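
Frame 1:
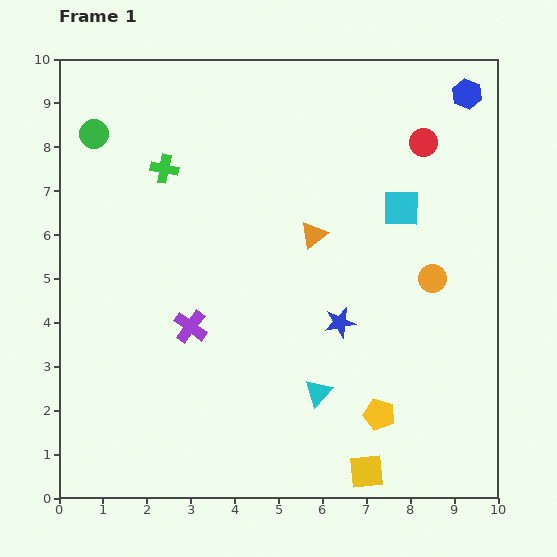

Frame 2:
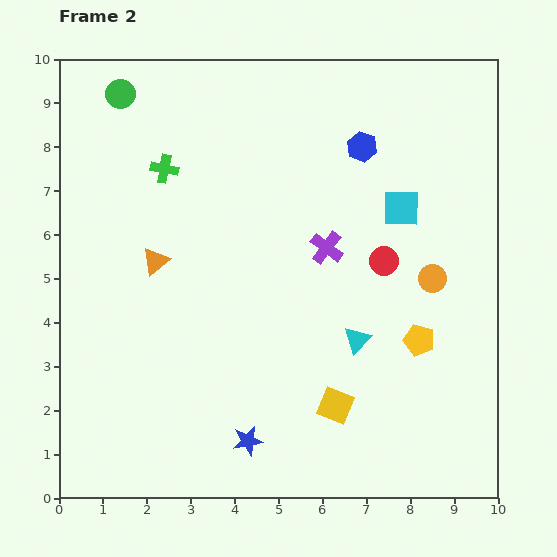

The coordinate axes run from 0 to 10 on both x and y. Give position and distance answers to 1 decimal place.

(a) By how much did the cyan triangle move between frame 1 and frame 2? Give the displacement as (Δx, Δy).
(0.9, 1.2)

The cyan triangle was at (5.9, 2.4) in frame 1 and (6.8, 3.6) in frame 2.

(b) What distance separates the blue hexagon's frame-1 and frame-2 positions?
2.7

The blue hexagon moved from (9.3, 9.2) to (6.9, 8.0), a distance of √(2.4² + 1.2²) ≈ 2.7.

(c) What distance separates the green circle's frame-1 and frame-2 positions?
1.1

The green circle moved from (0.8, 8.3) to (1.4, 9.2), a distance of √(0.6² + 0.9²) ≈ 1.1.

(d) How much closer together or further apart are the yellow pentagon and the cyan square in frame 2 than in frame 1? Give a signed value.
-1.7

Distance in frame 1: 4.7. Distance in frame 2: 3.0.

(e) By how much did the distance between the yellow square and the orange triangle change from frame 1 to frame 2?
-0.2

Distance in frame 1: 5.5. Distance in frame 2: 5.3.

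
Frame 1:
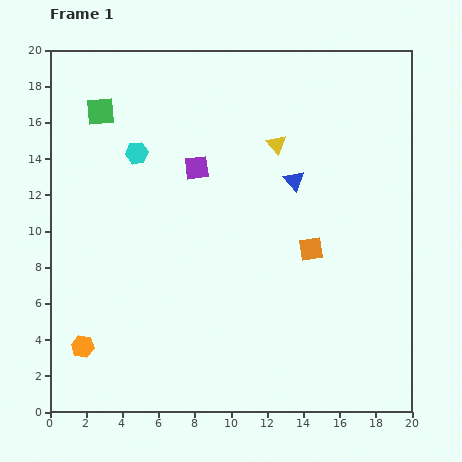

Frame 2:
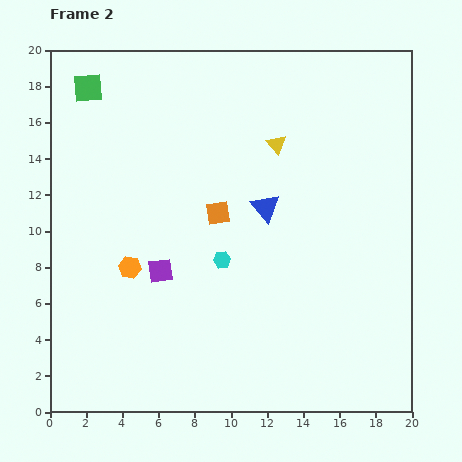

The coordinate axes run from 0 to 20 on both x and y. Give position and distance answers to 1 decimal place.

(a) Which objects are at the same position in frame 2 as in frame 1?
the yellow triangle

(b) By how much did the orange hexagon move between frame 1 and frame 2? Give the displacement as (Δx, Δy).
(2.6, 4.4)

The orange hexagon was at (1.8, 3.6) in frame 1 and (4.4, 8.0) in frame 2.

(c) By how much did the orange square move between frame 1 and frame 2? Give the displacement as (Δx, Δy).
(-5.1, 2.0)

The orange square was at (14.4, 9.0) in frame 1 and (9.3, 11.0) in frame 2.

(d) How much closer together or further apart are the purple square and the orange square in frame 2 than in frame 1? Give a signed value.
-3.2

Distance in frame 1: 7.7. Distance in frame 2: 4.5.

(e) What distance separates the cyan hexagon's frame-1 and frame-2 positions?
7.5

The cyan hexagon moved from (4.8, 14.3) to (9.5, 8.4), a distance of √(4.7² + 5.9²) ≈ 7.5.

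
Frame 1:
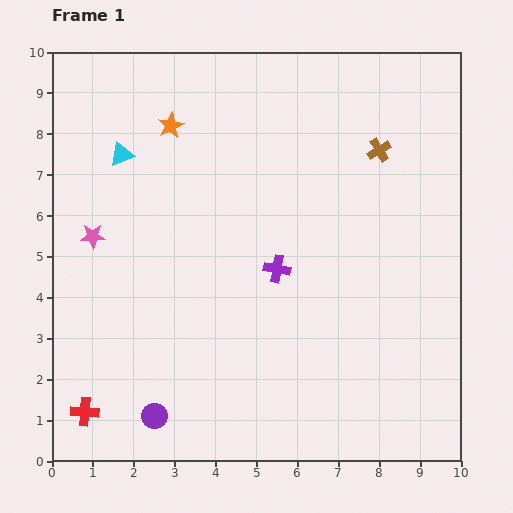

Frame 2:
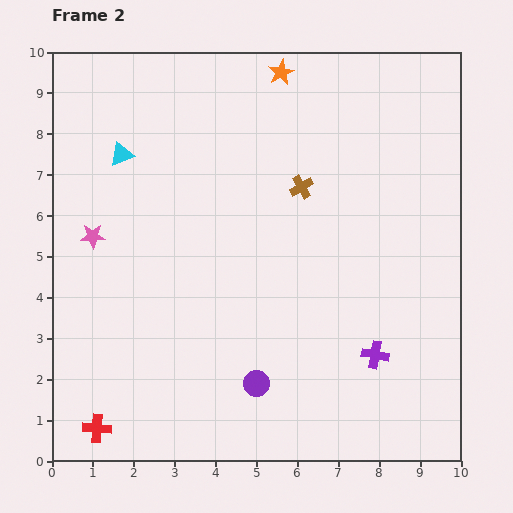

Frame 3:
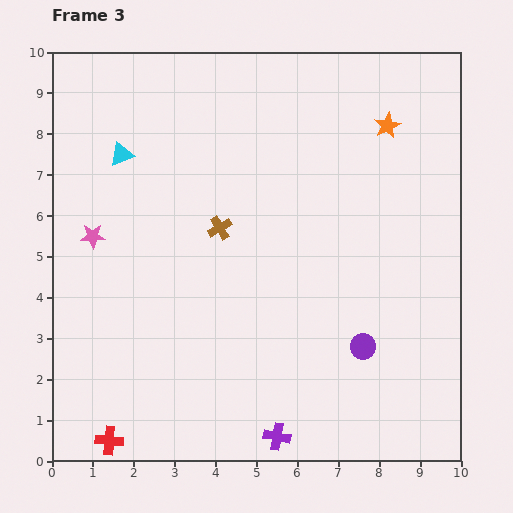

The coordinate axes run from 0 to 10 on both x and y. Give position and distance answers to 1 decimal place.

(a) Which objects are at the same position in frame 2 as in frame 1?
the pink star, the cyan triangle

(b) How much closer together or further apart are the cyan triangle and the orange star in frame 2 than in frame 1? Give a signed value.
+3.0

Distance in frame 1: 1.4. Distance in frame 2: 4.4.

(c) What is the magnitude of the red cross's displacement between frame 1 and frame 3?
0.9

The red cross moved from (0.8, 1.2) to (1.4, 0.5), a distance of √(0.6² + 0.7²) ≈ 0.9.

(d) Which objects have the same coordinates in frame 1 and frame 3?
the pink star, the cyan triangle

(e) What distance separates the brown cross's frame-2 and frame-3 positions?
2.2

The brown cross moved from (6.1, 6.7) to (4.1, 5.7), a distance of √(2.0² + 1.0²) ≈ 2.2.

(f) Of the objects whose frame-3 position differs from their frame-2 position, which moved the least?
the red cross

(moved 0.4)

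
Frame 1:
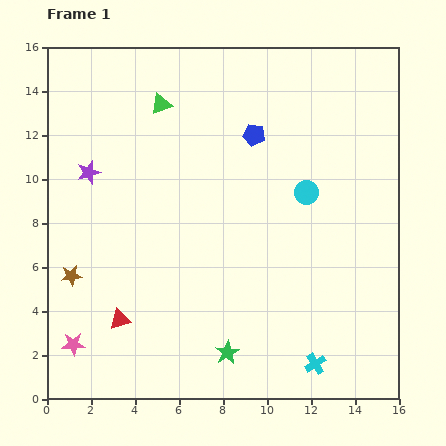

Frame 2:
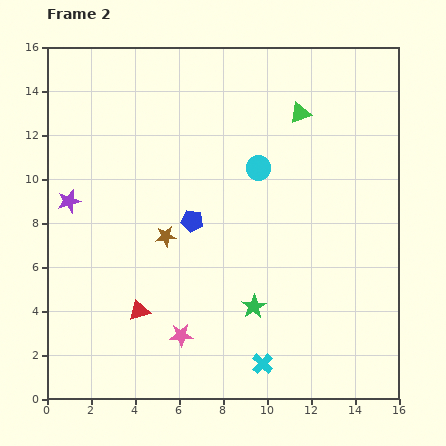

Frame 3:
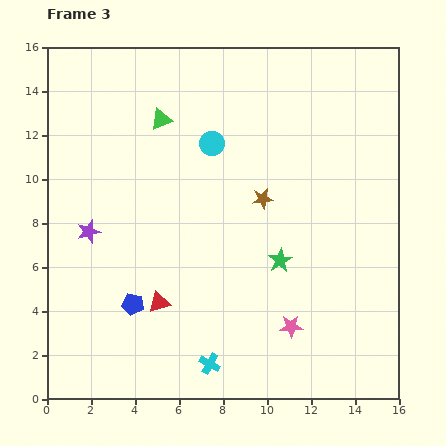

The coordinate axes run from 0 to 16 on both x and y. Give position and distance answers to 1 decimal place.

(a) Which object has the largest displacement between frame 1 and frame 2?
the green triangle

(moved 6.3; next 4.9)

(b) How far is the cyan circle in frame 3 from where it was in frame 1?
4.8

The cyan circle moved from (11.8, 9.4) to (7.5, 11.6), a distance of √(4.3² + 2.2²) ≈ 4.8.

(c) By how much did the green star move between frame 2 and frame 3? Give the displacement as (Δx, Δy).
(1.2, 2.1)

The green star was at (9.4, 4.2) in frame 2 and (10.6, 6.3) in frame 3.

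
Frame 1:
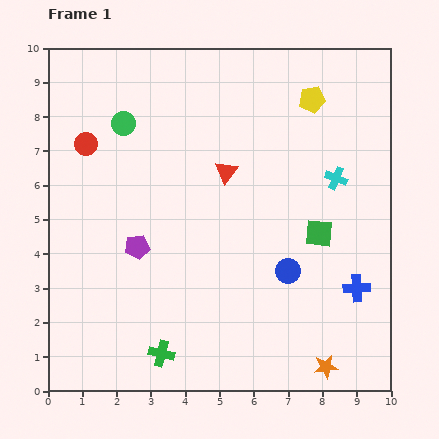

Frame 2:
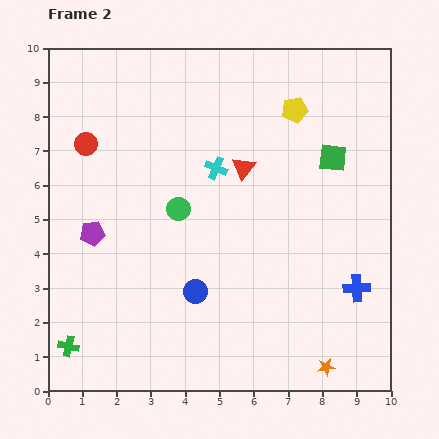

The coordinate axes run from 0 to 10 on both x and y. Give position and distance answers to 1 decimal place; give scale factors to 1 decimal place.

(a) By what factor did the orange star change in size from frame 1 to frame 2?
0.7×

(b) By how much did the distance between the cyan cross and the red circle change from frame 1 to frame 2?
-3.5

Distance in frame 1: 7.4. Distance in frame 2: 3.9.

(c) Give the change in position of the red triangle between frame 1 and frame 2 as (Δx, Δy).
(0.5, 0.1)

The red triangle was at (5.2, 6.4) in frame 1 and (5.7, 6.5) in frame 2.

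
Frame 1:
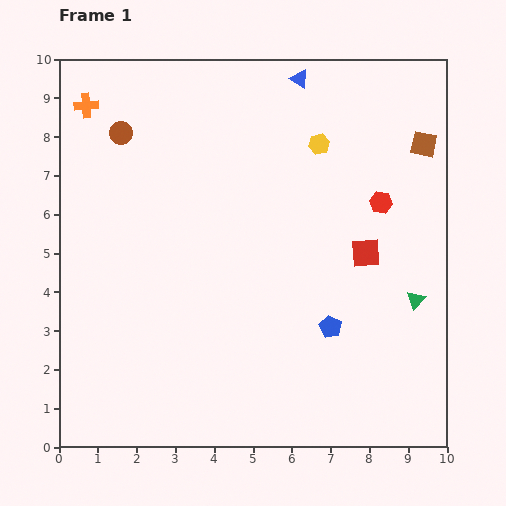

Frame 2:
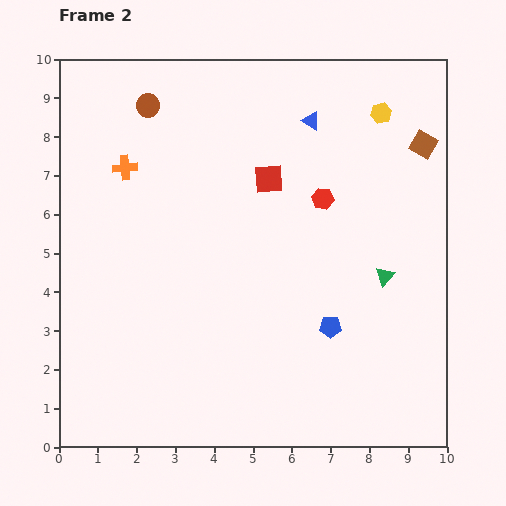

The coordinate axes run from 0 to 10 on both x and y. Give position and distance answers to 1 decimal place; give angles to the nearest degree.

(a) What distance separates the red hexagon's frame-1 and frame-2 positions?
1.5

The red hexagon moved from (8.3, 6.3) to (6.8, 6.4), a distance of √(1.5² + 0.1²) ≈ 1.5.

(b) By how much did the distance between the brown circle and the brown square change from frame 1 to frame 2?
-0.6

Distance in frame 1: 7.8. Distance in frame 2: 7.2.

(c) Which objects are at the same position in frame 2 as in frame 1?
the brown square, the blue pentagon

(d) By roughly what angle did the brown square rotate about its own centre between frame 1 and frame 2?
20° clockwise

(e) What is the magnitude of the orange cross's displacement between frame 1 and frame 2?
1.9

The orange cross moved from (0.7, 8.8) to (1.7, 7.2), a distance of √(1.0² + 1.6²) ≈ 1.9.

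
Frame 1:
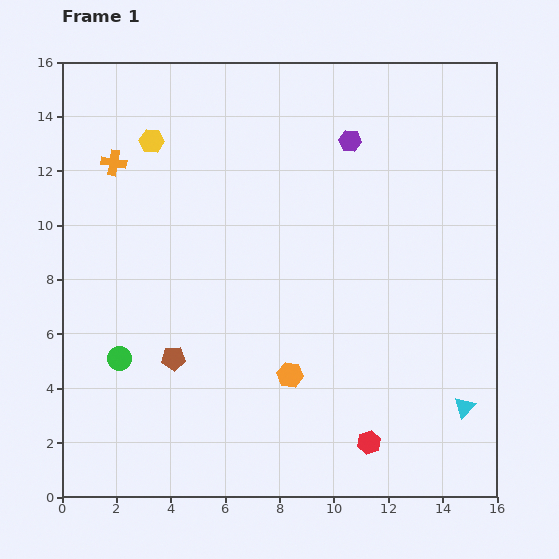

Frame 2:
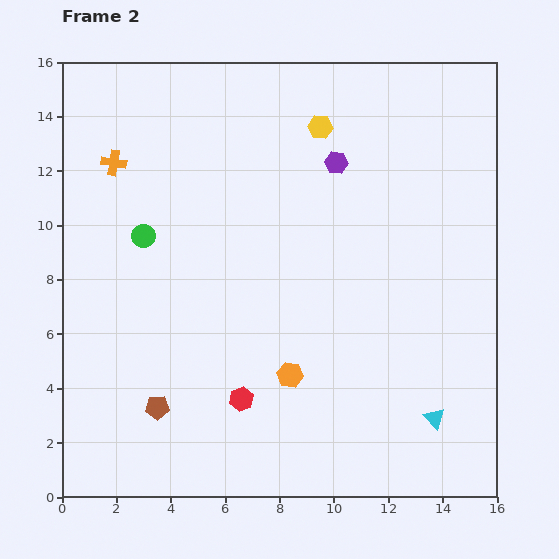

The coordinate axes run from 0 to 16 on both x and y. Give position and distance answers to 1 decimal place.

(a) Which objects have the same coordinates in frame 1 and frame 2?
the orange cross, the orange hexagon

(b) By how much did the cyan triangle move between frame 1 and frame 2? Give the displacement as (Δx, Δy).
(-1.1, -0.4)

The cyan triangle was at (14.8, 3.3) in frame 1 and (13.7, 2.9) in frame 2.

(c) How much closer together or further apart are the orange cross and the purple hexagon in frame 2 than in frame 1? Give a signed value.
-0.5

Distance in frame 1: 8.7. Distance in frame 2: 8.2.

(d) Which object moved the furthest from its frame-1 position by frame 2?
the yellow hexagon

(moved 6.2; next 5.0)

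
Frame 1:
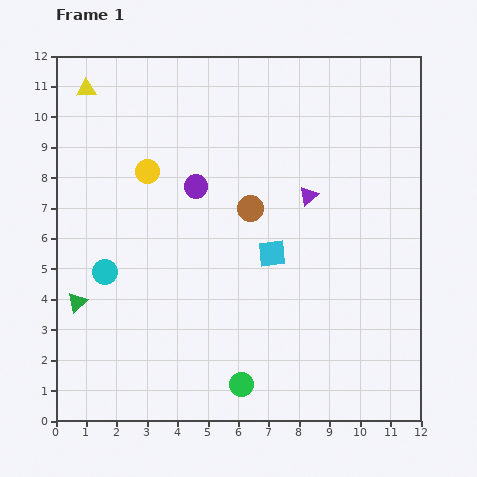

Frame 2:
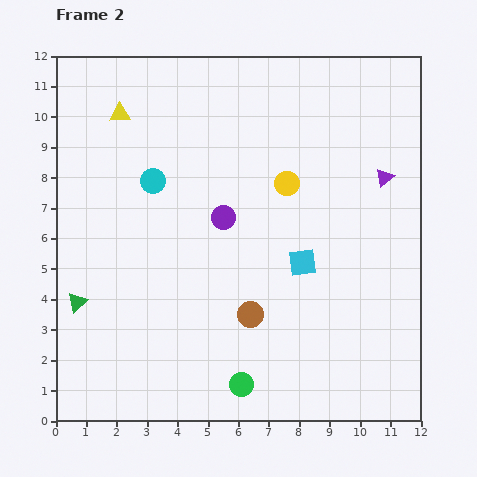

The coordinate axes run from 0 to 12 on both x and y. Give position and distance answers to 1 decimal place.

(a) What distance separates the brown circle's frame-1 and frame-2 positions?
3.5

The brown circle moved from (6.4, 7.0) to (6.4, 3.5), a distance of √(0.0² + 3.5²) ≈ 3.5.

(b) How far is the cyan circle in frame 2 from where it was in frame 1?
3.4

The cyan circle moved from (1.6, 4.9) to (3.2, 7.9), a distance of √(1.6² + 3.0²) ≈ 3.4.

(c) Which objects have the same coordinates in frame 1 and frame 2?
the green circle, the green triangle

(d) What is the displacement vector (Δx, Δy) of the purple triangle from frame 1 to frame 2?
(2.5, 0.6)

The purple triangle was at (8.3, 7.4) in frame 1 and (10.8, 8.0) in frame 2.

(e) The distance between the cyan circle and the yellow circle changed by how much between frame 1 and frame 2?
+0.8

Distance in frame 1: 3.6. Distance in frame 2: 4.4.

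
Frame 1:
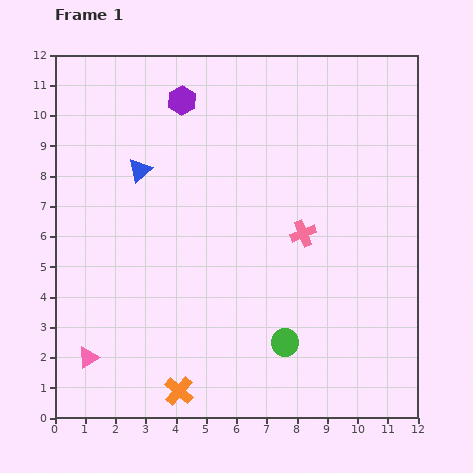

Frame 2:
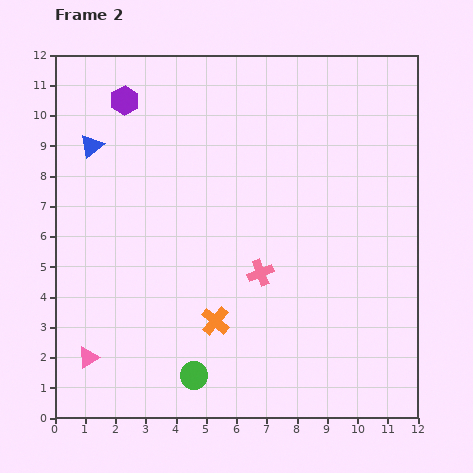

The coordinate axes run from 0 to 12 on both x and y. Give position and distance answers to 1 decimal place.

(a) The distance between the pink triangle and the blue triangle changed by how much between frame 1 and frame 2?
+0.6

Distance in frame 1: 6.4. Distance in frame 2: 7.0.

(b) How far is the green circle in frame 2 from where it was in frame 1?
3.2

The green circle moved from (7.6, 2.5) to (4.6, 1.4), a distance of √(3.0² + 1.1²) ≈ 3.2.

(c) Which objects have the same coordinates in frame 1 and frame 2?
the pink triangle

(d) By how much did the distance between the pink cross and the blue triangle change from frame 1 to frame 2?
+1.2

Distance in frame 1: 5.8. Distance in frame 2: 7.0.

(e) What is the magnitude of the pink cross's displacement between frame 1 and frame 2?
1.9

The pink cross moved from (8.2, 6.1) to (6.8, 4.8), a distance of √(1.4² + 1.3²) ≈ 1.9.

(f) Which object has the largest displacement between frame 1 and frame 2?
the green circle

(moved 3.2; next 2.6)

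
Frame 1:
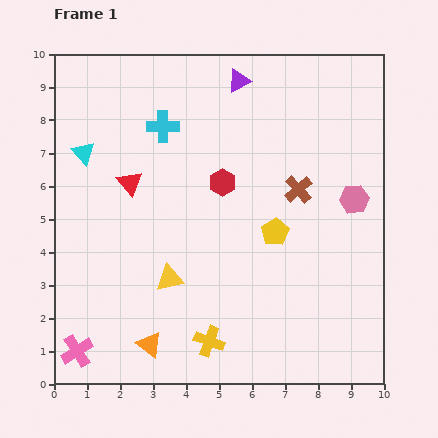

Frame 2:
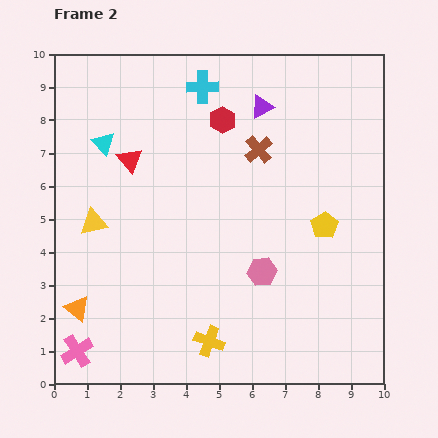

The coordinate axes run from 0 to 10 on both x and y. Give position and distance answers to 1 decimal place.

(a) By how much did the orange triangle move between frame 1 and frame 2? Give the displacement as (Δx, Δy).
(-2.2, 1.1)

The orange triangle was at (2.9, 1.2) in frame 1 and (0.7, 2.3) in frame 2.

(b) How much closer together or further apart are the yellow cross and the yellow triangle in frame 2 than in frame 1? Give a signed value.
+2.8

Distance in frame 1: 2.2. Distance in frame 2: 5.0.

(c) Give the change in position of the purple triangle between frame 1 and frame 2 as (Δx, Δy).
(0.7, -0.8)

The purple triangle was at (5.6, 9.2) in frame 1 and (6.3, 8.4) in frame 2.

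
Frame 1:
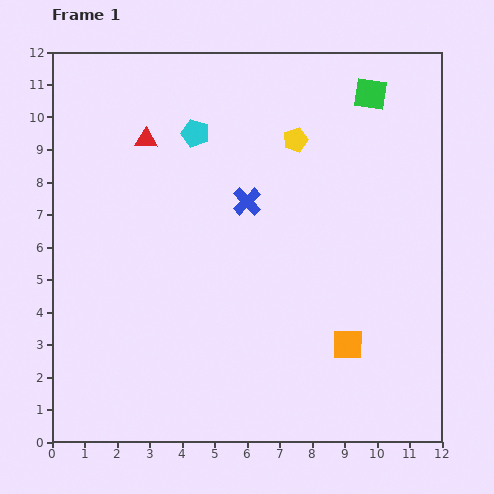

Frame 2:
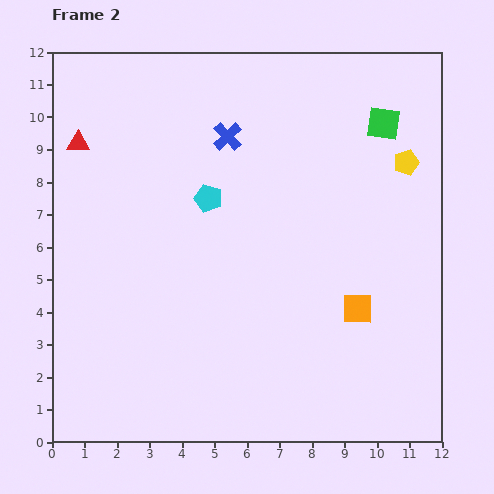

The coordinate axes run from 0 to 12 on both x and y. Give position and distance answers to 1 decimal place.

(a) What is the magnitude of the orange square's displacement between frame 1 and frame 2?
1.1

The orange square moved from (9.1, 3.0) to (9.4, 4.1), a distance of √(0.3² + 1.1²) ≈ 1.1.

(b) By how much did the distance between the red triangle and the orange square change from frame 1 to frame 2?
+1.2

Distance in frame 1: 8.8. Distance in frame 2: 10.0.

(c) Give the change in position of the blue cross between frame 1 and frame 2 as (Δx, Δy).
(-0.6, 2.0)

The blue cross was at (6.0, 7.4) in frame 1 and (5.4, 9.4) in frame 2.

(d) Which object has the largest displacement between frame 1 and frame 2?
the yellow pentagon

(moved 3.5; next 2.1)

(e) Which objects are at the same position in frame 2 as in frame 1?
none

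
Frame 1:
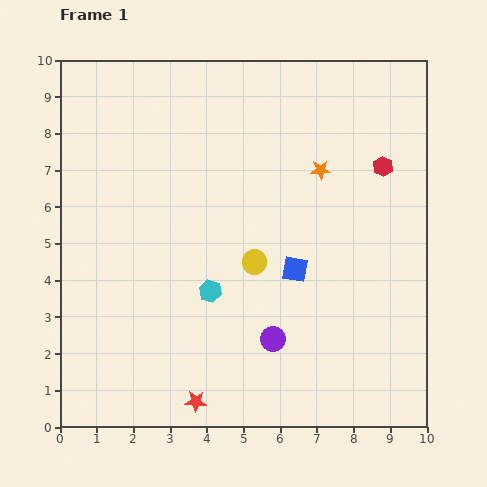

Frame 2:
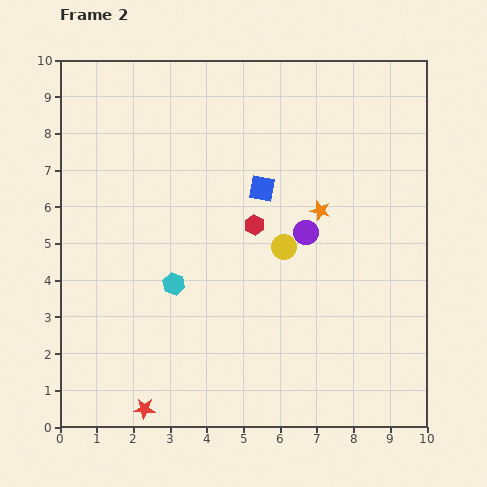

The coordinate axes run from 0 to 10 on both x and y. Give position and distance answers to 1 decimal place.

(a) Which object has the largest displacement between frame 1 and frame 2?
the red hexagon

(moved 3.8; next 3.0)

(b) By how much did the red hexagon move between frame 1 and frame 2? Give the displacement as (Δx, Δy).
(-3.5, -1.6)

The red hexagon was at (8.8, 7.1) in frame 1 and (5.3, 5.5) in frame 2.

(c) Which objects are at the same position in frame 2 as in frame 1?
none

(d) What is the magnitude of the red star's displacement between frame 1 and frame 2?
1.4

The red star moved from (3.7, 0.7) to (2.3, 0.5), a distance of √(1.4² + 0.2²) ≈ 1.4.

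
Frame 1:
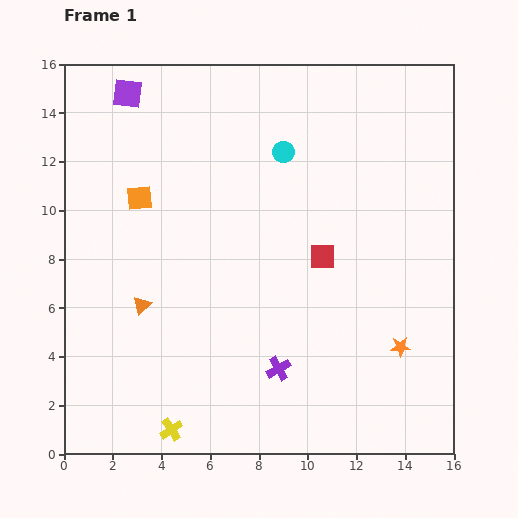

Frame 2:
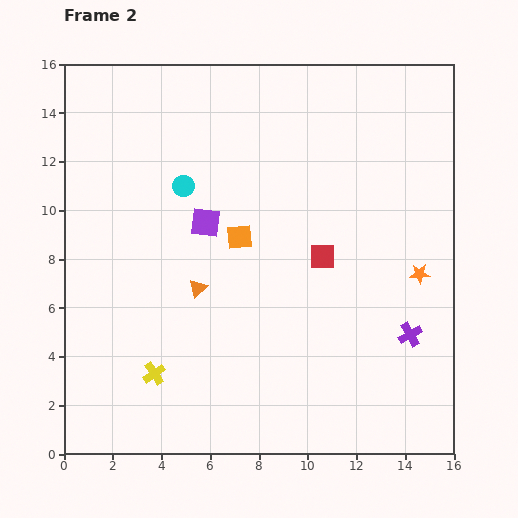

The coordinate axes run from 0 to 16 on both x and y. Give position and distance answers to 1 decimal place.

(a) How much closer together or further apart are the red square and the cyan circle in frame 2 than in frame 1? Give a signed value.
+1.8

Distance in frame 1: 4.6. Distance in frame 2: 6.4.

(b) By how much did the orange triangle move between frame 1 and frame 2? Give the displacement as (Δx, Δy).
(2.3, 0.7)

The orange triangle was at (3.2, 6.1) in frame 1 and (5.5, 6.8) in frame 2.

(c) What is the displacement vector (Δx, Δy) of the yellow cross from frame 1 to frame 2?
(-0.7, 2.3)

The yellow cross was at (4.4, 1.0) in frame 1 and (3.7, 3.3) in frame 2.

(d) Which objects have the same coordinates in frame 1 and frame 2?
the red square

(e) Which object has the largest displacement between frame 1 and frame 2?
the purple square

(moved 6.2; next 5.6)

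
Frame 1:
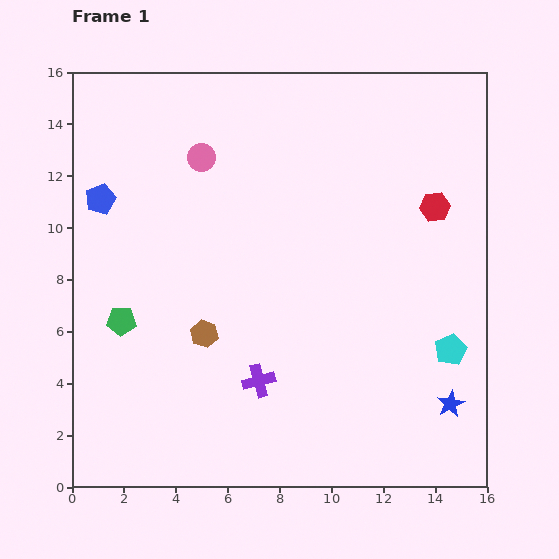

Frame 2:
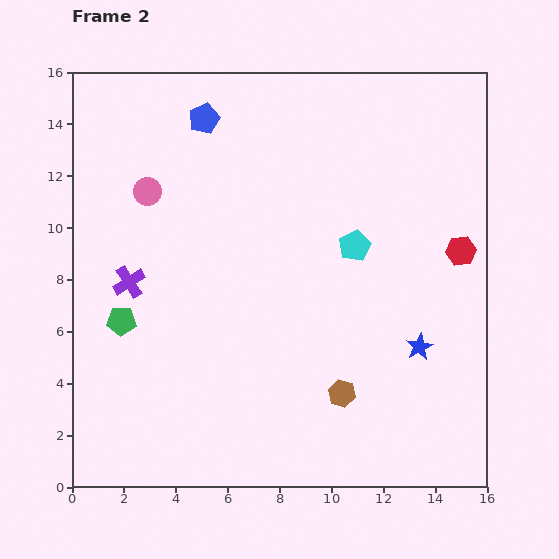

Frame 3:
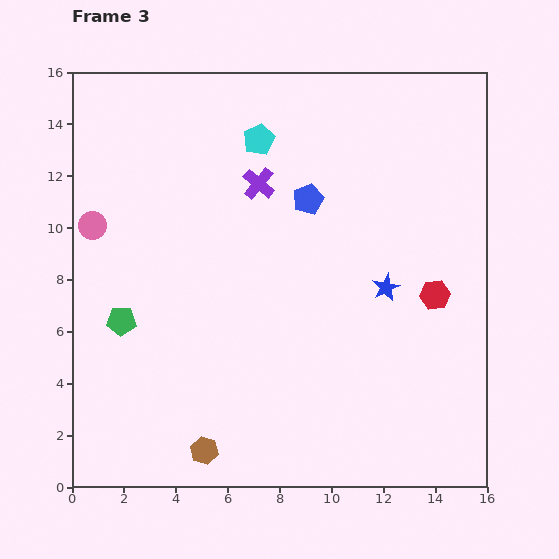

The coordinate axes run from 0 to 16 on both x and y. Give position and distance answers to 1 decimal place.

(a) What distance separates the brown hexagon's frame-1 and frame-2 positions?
5.8

The brown hexagon moved from (5.1, 5.9) to (10.4, 3.6), a distance of √(5.3² + 2.3²) ≈ 5.8.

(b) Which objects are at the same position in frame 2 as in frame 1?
the green pentagon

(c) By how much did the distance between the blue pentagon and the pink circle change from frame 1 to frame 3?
+4.2

Distance in frame 1: 4.2. Distance in frame 3: 8.4.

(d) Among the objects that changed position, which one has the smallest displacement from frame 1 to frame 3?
the red hexagon

(moved 3.4)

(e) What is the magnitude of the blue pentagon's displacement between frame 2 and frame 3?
5.1

The blue pentagon moved from (5.1, 14.2) to (9.1, 11.1), a distance of √(4.0² + 3.1²) ≈ 5.1.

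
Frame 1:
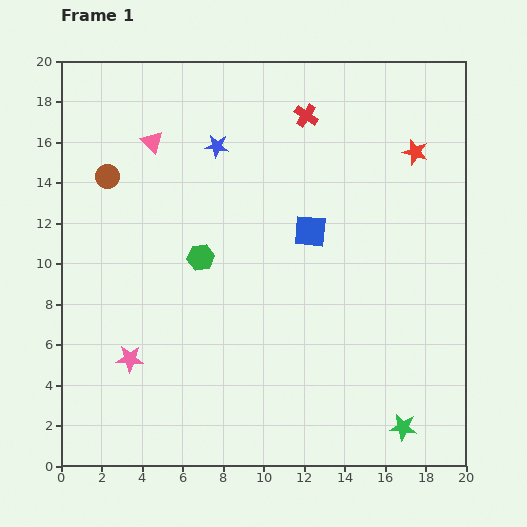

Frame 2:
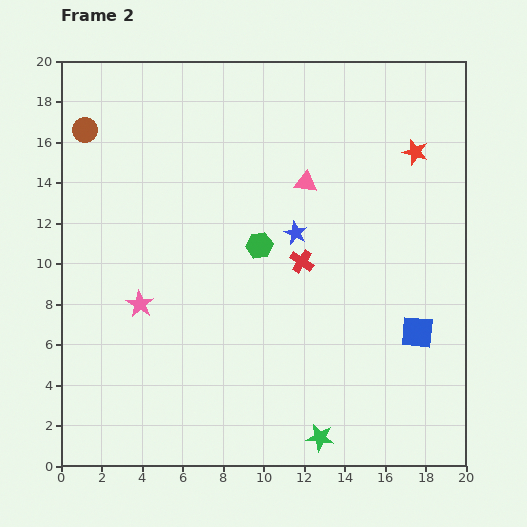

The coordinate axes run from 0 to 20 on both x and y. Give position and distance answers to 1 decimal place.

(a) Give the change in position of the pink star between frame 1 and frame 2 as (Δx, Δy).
(0.5, 2.7)

The pink star was at (3.4, 5.3) in frame 1 and (3.9, 8.0) in frame 2.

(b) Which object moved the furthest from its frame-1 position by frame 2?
the pink triangle

(moved 7.9; next 7.3)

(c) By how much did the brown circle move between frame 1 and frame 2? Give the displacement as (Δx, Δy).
(-1.1, 2.3)

The brown circle was at (2.3, 14.3) in frame 1 and (1.2, 16.6) in frame 2.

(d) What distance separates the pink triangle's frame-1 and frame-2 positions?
7.9

The pink triangle moved from (4.5, 16.0) to (12.1, 14.0), a distance of √(7.6² + 2.0²) ≈ 7.9.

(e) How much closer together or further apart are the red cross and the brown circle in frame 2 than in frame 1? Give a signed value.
+2.3

Distance in frame 1: 10.2. Distance in frame 2: 12.5.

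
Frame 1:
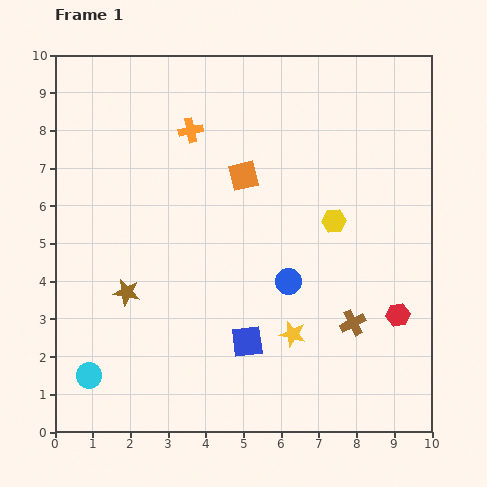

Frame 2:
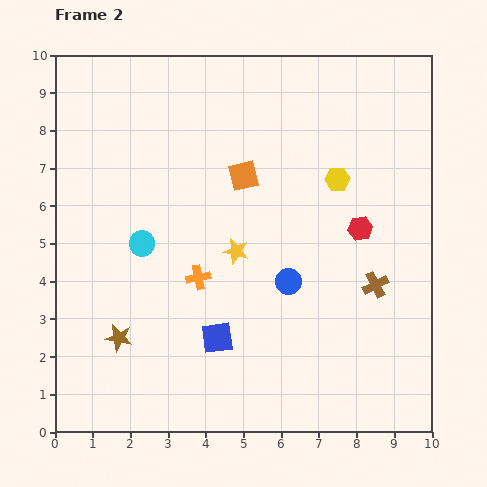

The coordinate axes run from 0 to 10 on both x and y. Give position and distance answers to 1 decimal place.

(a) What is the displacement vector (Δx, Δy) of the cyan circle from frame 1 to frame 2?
(1.4, 3.5)

The cyan circle was at (0.9, 1.5) in frame 1 and (2.3, 5.0) in frame 2.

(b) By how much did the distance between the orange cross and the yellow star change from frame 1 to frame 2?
-4.8

Distance in frame 1: 6.0. Distance in frame 2: 1.2.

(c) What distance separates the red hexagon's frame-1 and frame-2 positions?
2.5

The red hexagon moved from (9.1, 3.1) to (8.1, 5.4), a distance of √(1.0² + 2.3²) ≈ 2.5.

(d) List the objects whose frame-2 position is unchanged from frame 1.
the blue circle, the orange square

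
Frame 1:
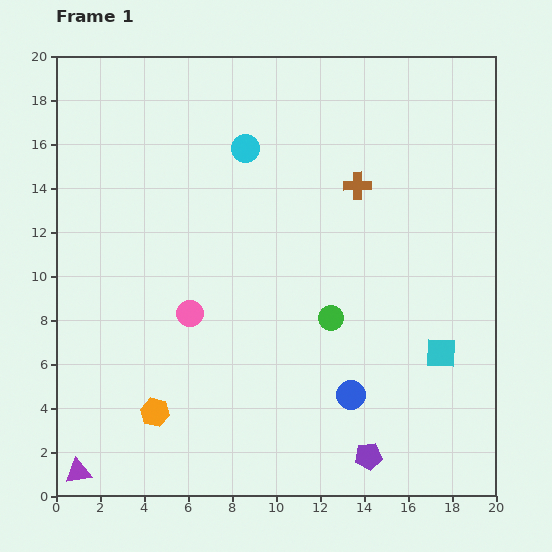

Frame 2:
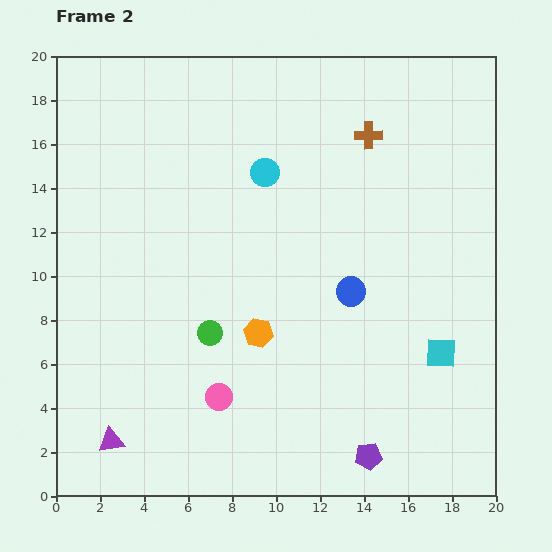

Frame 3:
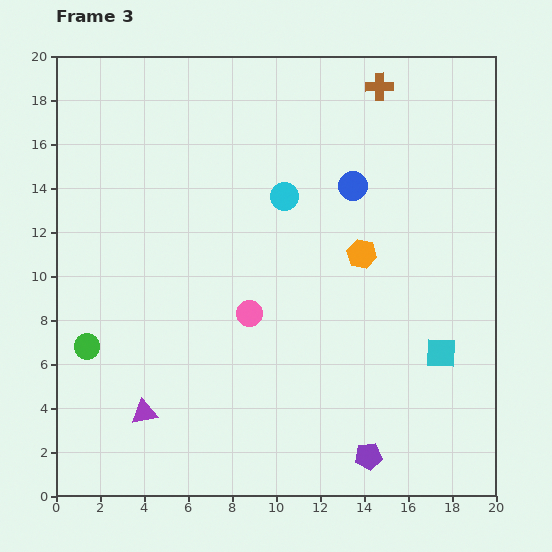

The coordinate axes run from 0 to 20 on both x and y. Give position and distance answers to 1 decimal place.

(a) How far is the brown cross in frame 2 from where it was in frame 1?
2.4

The brown cross moved from (13.7, 14.1) to (14.2, 16.4), a distance of √(0.5² + 2.3²) ≈ 2.4.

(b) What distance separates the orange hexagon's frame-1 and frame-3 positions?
11.8

The orange hexagon moved from (4.5, 3.8) to (13.9, 11.0), a distance of √(9.4² + 7.2²) ≈ 11.8.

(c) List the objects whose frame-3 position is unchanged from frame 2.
the purple pentagon, the cyan square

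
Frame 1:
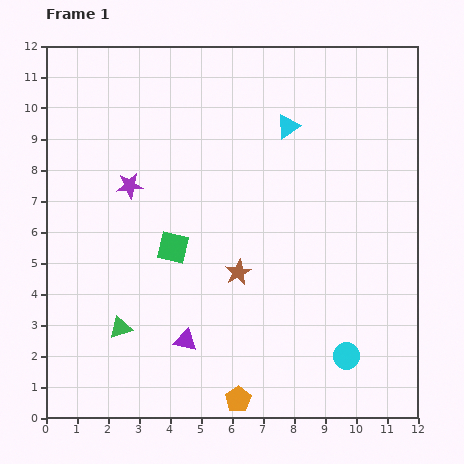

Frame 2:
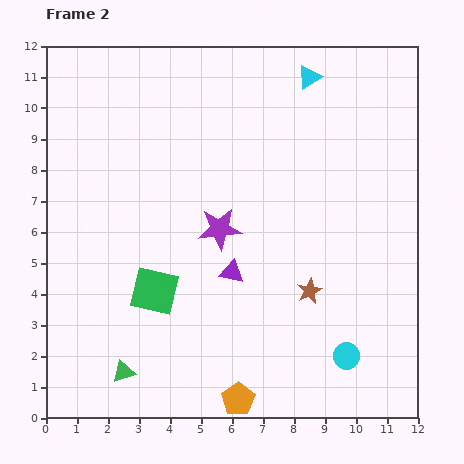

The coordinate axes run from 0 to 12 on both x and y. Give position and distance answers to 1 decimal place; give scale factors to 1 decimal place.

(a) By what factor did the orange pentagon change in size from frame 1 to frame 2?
1.3×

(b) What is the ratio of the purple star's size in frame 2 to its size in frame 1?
1.6×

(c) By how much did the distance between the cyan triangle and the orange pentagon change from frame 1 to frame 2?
+1.8

Distance in frame 1: 8.9. Distance in frame 2: 10.7.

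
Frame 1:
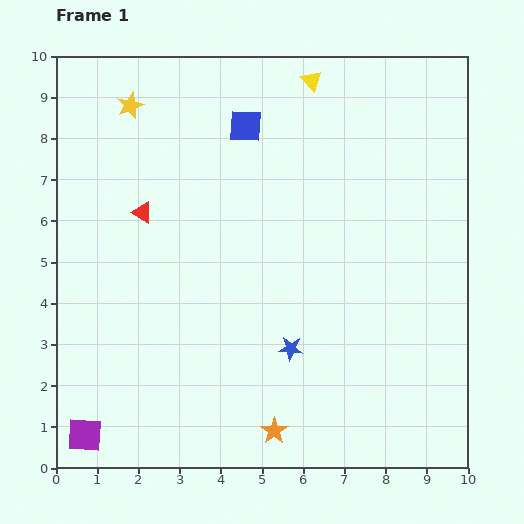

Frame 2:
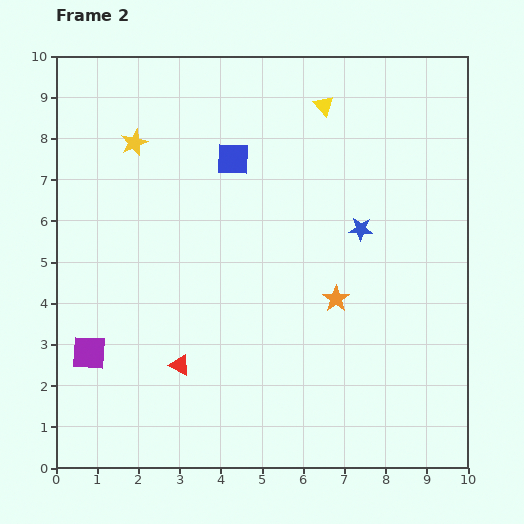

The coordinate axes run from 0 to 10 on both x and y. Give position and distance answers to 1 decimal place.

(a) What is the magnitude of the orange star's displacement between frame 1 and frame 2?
3.5

The orange star moved from (5.3, 0.9) to (6.8, 4.1), a distance of √(1.5² + 3.2²) ≈ 3.5.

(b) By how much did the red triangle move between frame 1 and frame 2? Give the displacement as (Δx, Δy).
(0.9, -3.7)

The red triangle was at (2.1, 6.2) in frame 1 and (3.0, 2.5) in frame 2.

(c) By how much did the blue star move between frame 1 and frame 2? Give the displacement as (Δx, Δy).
(1.7, 2.9)

The blue star was at (5.7, 2.9) in frame 1 and (7.4, 5.8) in frame 2.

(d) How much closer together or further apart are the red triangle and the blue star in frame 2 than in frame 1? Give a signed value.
+0.6

Distance in frame 1: 4.9. Distance in frame 2: 5.5.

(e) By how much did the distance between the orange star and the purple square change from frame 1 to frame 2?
+1.5

Distance in frame 1: 4.6. Distance in frame 2: 6.1.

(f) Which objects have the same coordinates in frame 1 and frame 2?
none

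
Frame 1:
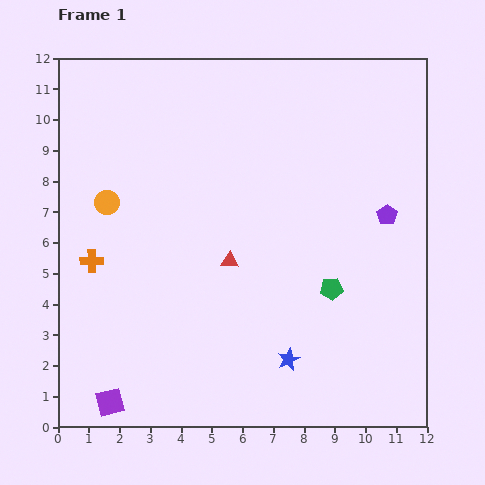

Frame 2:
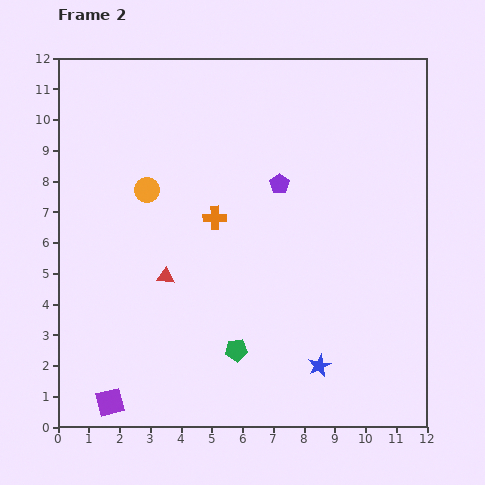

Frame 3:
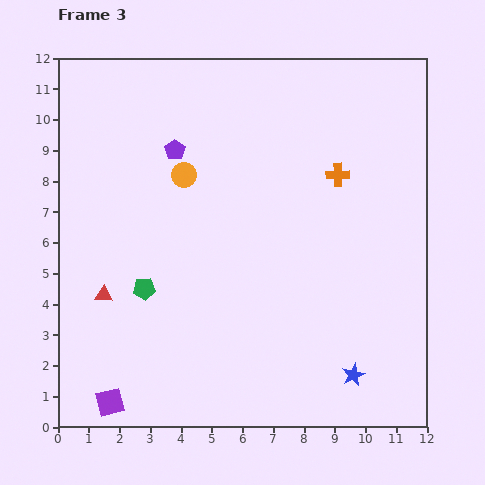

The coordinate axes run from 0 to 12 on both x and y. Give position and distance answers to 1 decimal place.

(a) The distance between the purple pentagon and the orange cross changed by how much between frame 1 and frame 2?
-7.3

Distance in frame 1: 9.7. Distance in frame 2: 2.4.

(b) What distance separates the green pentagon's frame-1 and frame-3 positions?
6.1

The green pentagon moved from (8.9, 4.5) to (2.8, 4.5), a distance of √(6.1² + 0.0²) ≈ 6.1.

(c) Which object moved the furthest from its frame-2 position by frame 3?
the orange cross

(moved 4.2; next 3.6)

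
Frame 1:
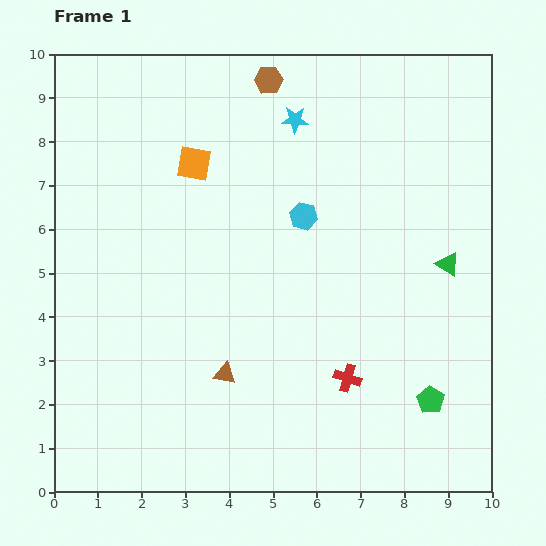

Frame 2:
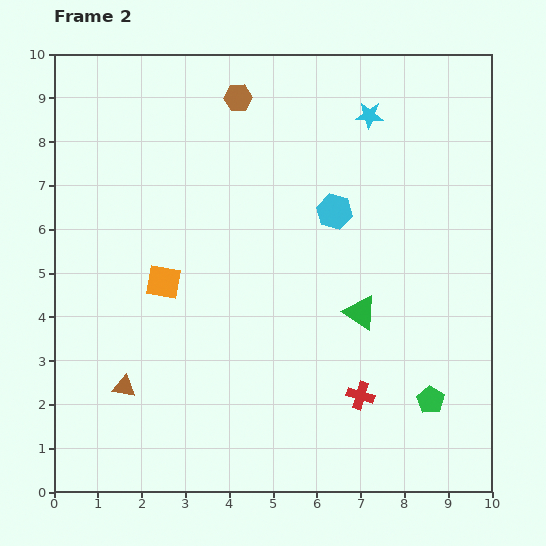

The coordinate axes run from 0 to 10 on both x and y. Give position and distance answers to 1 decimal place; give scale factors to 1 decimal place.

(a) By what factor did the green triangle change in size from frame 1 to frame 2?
1.4×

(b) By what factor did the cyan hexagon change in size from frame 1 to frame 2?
1.3×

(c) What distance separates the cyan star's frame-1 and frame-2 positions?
1.7

The cyan star moved from (5.5, 8.5) to (7.2, 8.6), a distance of √(1.7² + 0.1²) ≈ 1.7.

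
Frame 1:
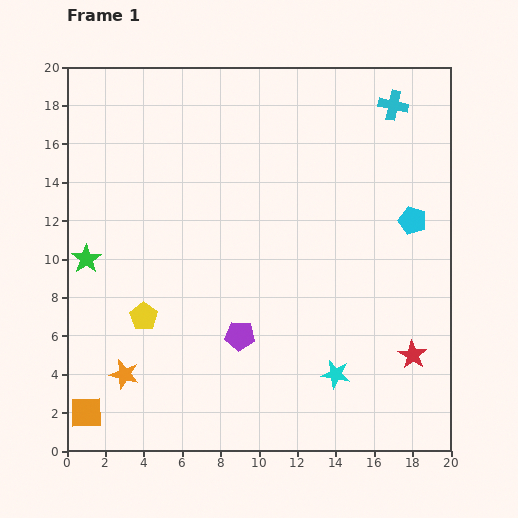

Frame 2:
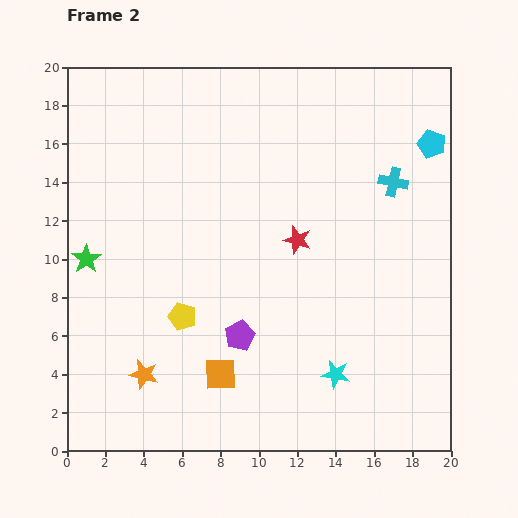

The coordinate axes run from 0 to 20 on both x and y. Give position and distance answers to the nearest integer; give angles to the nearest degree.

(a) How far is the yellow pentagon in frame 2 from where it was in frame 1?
2

The yellow pentagon moved from (4, 7) to (6, 7), a distance of √(2² + 0²) ≈ 2.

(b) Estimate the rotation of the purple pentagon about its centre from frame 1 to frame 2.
29° counter-clockwise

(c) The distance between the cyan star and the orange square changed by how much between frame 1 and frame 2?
-7

Distance in frame 1: 13. Distance in frame 2: 6.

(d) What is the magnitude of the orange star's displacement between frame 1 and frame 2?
1

The orange star moved from (3, 4) to (4, 4), a distance of √(1² + 0²) ≈ 1.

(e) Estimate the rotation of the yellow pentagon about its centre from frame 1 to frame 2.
18° counter-clockwise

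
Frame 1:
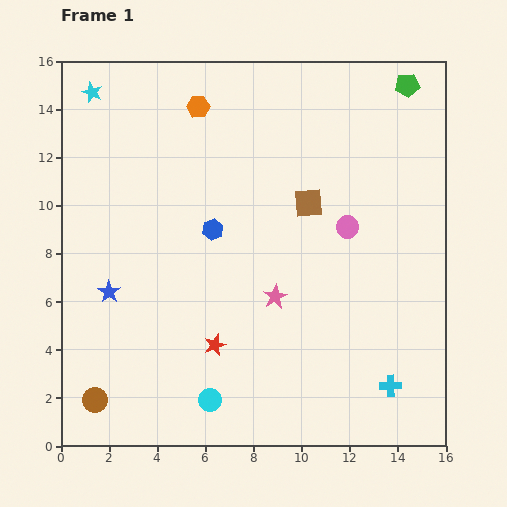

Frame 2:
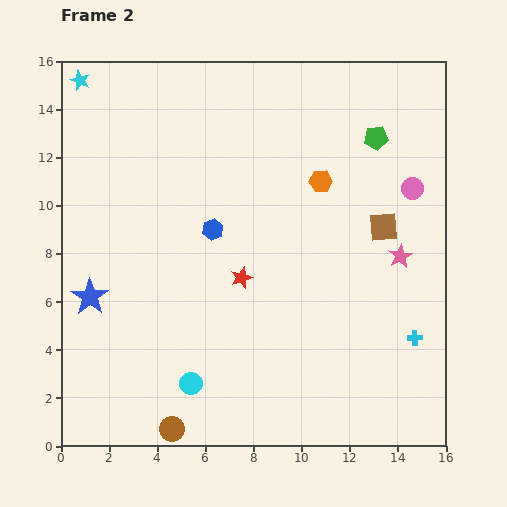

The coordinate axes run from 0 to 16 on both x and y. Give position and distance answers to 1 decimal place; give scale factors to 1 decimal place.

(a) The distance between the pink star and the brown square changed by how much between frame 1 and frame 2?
-2.7

Distance in frame 1: 4.1. Distance in frame 2: 1.4.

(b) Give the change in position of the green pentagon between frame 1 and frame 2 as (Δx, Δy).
(-1.3, -2.2)

The green pentagon was at (14.4, 15.0) in frame 1 and (13.1, 12.8) in frame 2.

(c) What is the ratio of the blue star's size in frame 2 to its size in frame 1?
1.6×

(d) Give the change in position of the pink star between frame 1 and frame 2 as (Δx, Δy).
(5.2, 1.7)

The pink star was at (8.9, 6.2) in frame 1 and (14.1, 7.9) in frame 2.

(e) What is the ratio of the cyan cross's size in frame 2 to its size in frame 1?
0.7×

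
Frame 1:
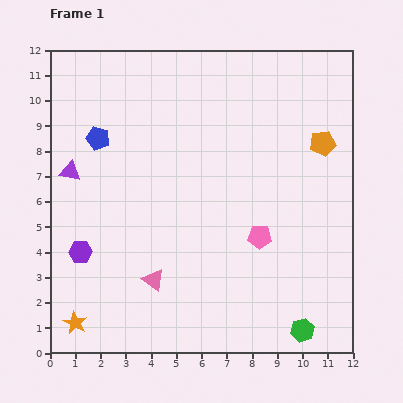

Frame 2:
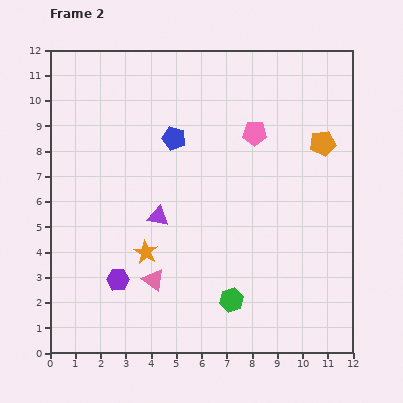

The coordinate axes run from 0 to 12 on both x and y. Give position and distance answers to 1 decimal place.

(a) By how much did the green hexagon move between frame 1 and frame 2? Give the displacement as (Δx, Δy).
(-2.8, 1.2)

The green hexagon was at (10.0, 0.9) in frame 1 and (7.2, 2.1) in frame 2.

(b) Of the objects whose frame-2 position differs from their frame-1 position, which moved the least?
the purple hexagon

(moved 1.9)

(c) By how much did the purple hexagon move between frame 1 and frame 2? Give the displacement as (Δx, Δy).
(1.5, -1.1)

The purple hexagon was at (1.2, 4.0) in frame 1 and (2.7, 2.9) in frame 2.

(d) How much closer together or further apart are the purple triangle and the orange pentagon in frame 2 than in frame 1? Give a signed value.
-3.0

Distance in frame 1: 10.1. Distance in frame 2: 7.1.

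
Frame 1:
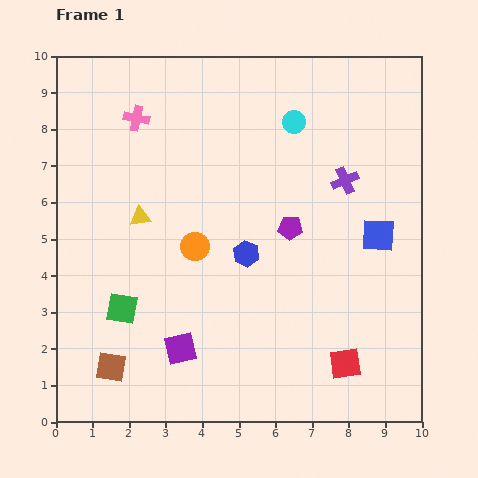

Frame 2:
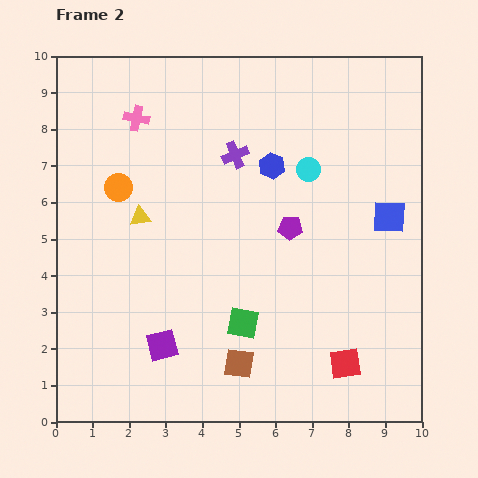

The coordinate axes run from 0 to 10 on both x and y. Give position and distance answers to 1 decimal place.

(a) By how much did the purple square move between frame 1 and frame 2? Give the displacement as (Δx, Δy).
(-0.5, 0.1)

The purple square was at (3.4, 2.0) in frame 1 and (2.9, 2.1) in frame 2.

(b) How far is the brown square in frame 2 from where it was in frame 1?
3.5

The brown square moved from (1.5, 1.5) to (5.0, 1.6), a distance of √(3.5² + 0.1²) ≈ 3.5.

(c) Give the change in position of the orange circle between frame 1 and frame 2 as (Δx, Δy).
(-2.1, 1.6)

The orange circle was at (3.8, 4.8) in frame 1 and (1.7, 6.4) in frame 2.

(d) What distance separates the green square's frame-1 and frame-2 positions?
3.3

The green square moved from (1.8, 3.1) to (5.1, 2.7), a distance of √(3.3² + 0.4²) ≈ 3.3.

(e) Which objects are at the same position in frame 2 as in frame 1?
the pink cross, the yellow triangle, the red square, the purple pentagon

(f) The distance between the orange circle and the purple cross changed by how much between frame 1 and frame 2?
-1.2

Distance in frame 1: 4.5. Distance in frame 2: 3.3.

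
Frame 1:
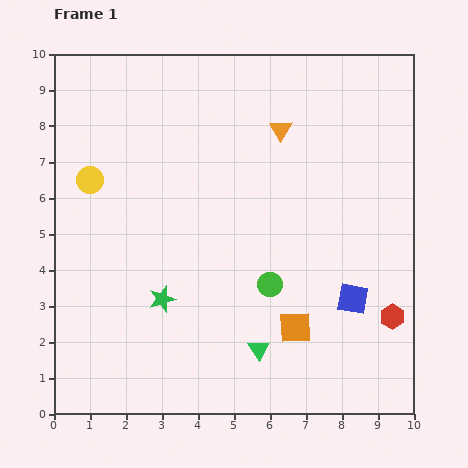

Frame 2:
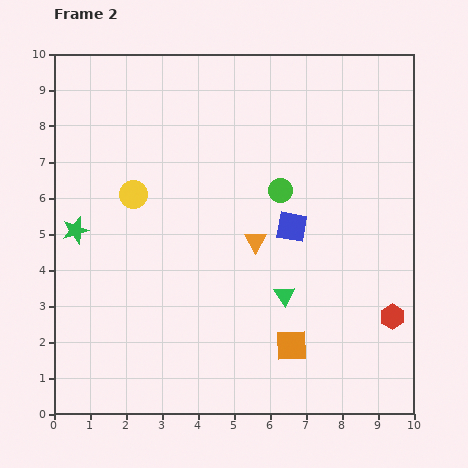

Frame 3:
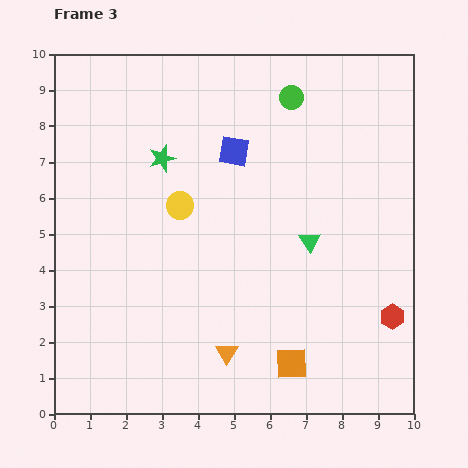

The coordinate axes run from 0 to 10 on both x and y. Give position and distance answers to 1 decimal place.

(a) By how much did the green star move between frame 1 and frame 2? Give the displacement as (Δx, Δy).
(-2.4, 1.9)

The green star was at (3.0, 3.2) in frame 1 and (0.6, 5.1) in frame 2.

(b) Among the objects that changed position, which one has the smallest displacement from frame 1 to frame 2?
the orange square

(moved 0.5)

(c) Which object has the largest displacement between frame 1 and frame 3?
the orange triangle

(moved 6.4; next 5.3)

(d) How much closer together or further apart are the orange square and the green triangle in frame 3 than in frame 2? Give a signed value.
+2.0

Distance in frame 2: 1.4. Distance in frame 3: 3.4.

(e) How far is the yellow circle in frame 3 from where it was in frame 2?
1.3

The yellow circle moved from (2.2, 6.1) to (3.5, 5.8), a distance of √(1.3² + 0.3²) ≈ 1.3.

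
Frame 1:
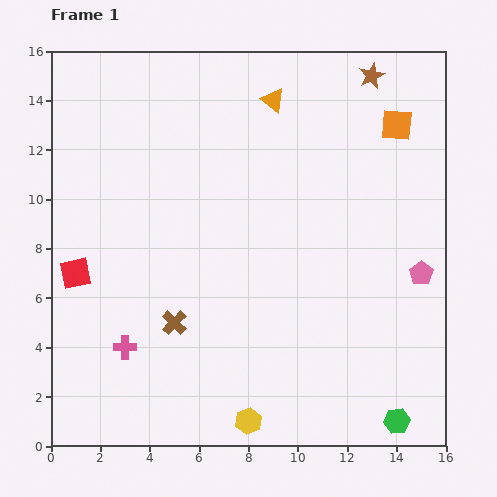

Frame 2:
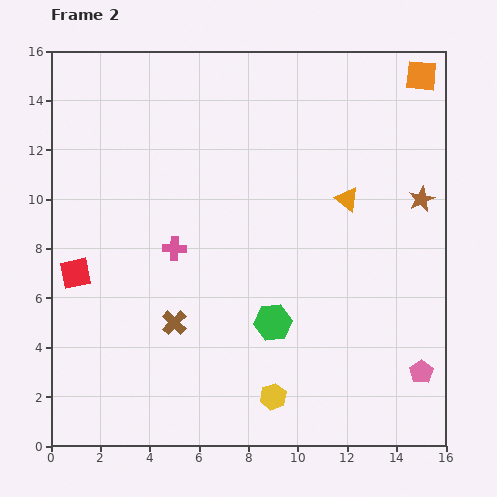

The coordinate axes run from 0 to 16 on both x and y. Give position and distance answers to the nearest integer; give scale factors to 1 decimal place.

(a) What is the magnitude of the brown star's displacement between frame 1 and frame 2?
5

The brown star moved from (13, 15) to (15, 10), a distance of √(2² + 5²) ≈ 5.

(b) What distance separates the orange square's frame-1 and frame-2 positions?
2

The orange square moved from (14, 13) to (15, 15), a distance of √(1² + 2²) ≈ 2.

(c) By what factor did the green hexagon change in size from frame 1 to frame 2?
1.4×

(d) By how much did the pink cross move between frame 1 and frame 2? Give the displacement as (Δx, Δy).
(2, 4)

The pink cross was at (3, 4) in frame 1 and (5, 8) in frame 2.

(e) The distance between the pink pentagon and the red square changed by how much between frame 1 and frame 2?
+1

Distance in frame 1: 14. Distance in frame 2: 15.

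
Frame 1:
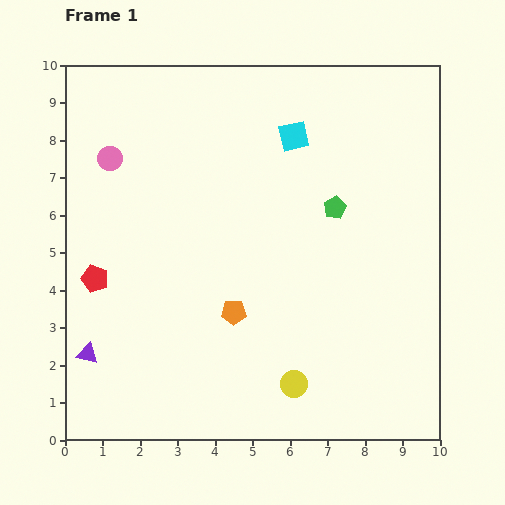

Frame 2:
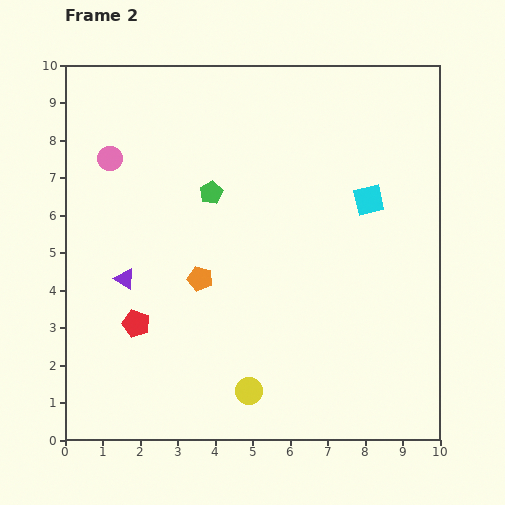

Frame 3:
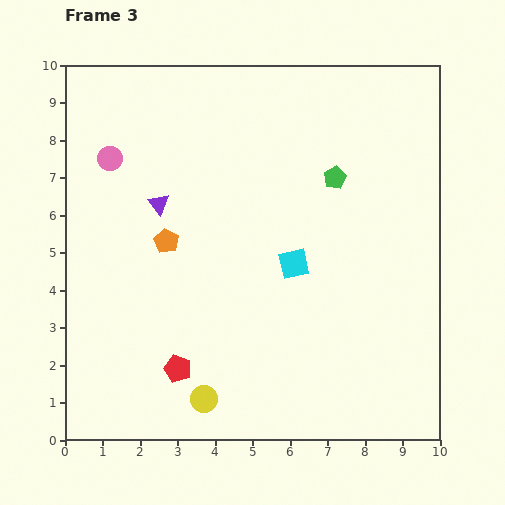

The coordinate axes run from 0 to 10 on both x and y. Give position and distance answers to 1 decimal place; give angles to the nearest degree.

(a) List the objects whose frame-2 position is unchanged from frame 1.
the pink circle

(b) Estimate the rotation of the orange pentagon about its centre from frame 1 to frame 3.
30° clockwise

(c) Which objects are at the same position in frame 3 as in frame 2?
the pink circle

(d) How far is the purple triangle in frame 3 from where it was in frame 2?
2.2

The purple triangle moved from (1.6, 4.3) to (2.5, 6.3), a distance of √(0.9² + 2.0²) ≈ 2.2.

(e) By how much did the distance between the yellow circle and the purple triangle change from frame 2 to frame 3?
+0.8

Distance in frame 2: 4.5. Distance in frame 3: 5.3.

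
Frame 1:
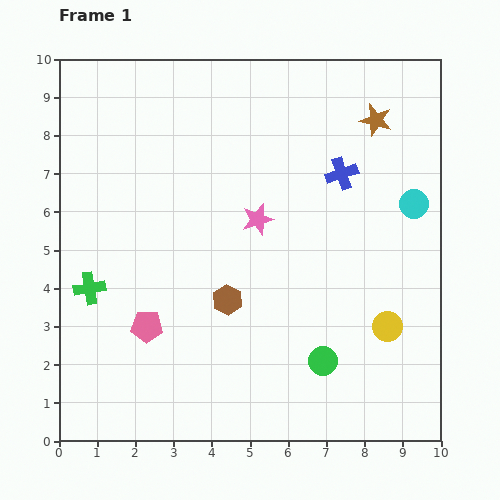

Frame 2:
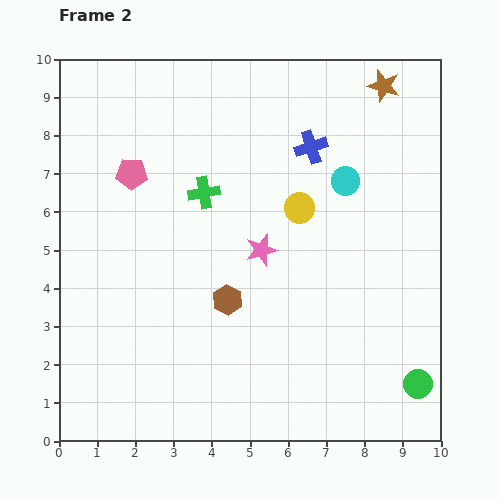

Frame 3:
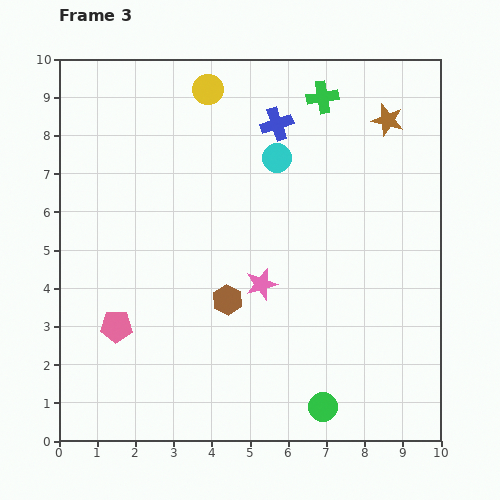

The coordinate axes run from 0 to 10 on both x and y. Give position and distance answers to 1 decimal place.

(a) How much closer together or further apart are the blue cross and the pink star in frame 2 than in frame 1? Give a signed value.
+0.5

Distance in frame 1: 2.5. Distance in frame 2: 3.0.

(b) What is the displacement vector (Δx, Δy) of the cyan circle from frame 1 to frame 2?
(-1.8, 0.6)

The cyan circle was at (9.3, 6.2) in frame 1 and (7.5, 6.8) in frame 2.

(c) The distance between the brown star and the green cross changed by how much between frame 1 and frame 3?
-6.9

Distance in frame 1: 8.7. Distance in frame 3: 1.8.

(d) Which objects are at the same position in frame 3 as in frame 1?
the brown hexagon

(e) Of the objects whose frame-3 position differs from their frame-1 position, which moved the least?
the brown star

(moved 0.3)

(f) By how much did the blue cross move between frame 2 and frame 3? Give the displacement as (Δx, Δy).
(-0.9, 0.6)

The blue cross was at (6.6, 7.7) in frame 2 and (5.7, 8.3) in frame 3.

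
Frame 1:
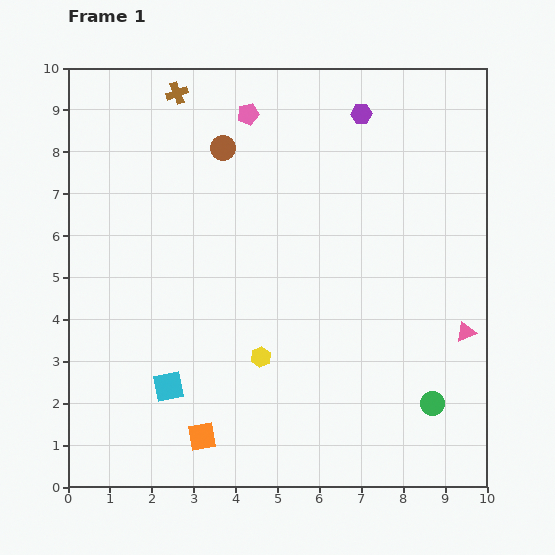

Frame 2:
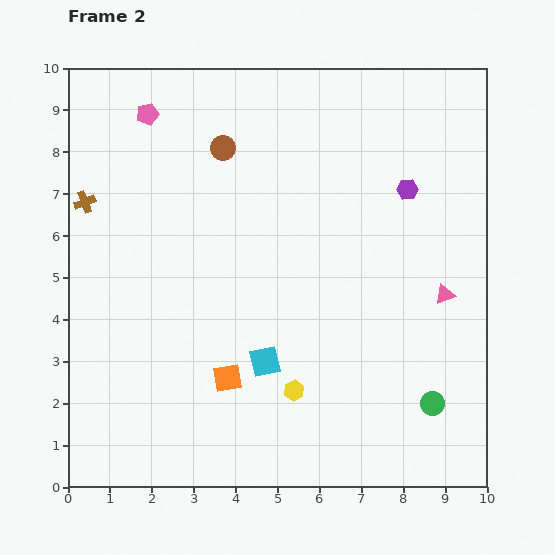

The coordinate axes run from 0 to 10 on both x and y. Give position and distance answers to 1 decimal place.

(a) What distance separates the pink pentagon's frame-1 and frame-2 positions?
2.4

The pink pentagon moved from (4.3, 8.9) to (1.9, 8.9), a distance of √(2.4² + 0.0²) ≈ 2.4.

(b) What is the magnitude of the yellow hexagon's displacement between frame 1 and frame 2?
1.1

The yellow hexagon moved from (4.6, 3.1) to (5.4, 2.3), a distance of √(0.8² + 0.8²) ≈ 1.1.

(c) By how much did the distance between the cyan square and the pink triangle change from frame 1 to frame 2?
-2.6

Distance in frame 1: 7.2. Distance in frame 2: 4.6.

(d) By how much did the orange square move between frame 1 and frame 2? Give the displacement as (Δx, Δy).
(0.6, 1.4)

The orange square was at (3.2, 1.2) in frame 1 and (3.8, 2.6) in frame 2.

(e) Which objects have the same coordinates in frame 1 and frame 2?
the green circle, the brown circle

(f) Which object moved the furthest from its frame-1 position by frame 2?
the brown cross

(moved 3.4; next 2.4)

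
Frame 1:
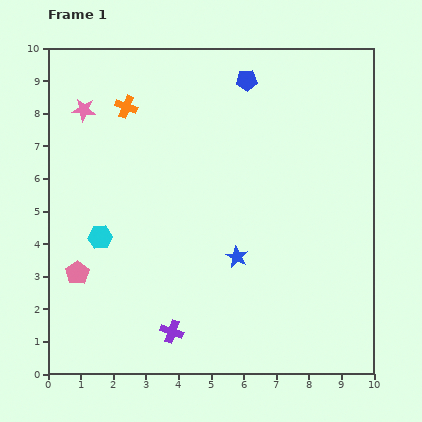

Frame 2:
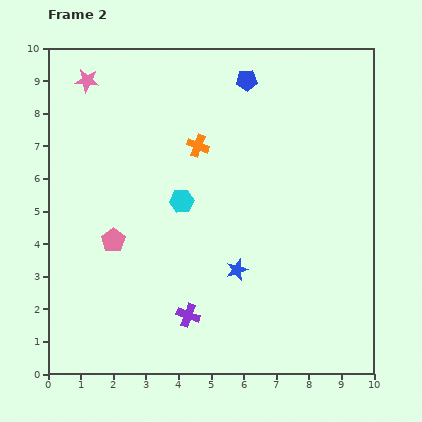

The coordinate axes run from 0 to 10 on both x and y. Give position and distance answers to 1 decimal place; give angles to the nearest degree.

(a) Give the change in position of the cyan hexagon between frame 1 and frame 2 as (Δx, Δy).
(2.5, 1.1)

The cyan hexagon was at (1.6, 4.2) in frame 1 and (4.1, 5.3) in frame 2.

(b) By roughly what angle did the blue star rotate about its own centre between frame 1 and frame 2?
25° clockwise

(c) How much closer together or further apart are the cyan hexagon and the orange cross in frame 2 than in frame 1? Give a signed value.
-2.3

Distance in frame 1: 4.1. Distance in frame 2: 1.8.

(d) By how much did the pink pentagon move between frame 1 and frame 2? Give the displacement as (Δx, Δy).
(1.1, 1.0)

The pink pentagon was at (0.9, 3.1) in frame 1 and (2.0, 4.1) in frame 2.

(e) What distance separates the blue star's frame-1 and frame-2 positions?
0.4

The blue star moved from (5.8, 3.6) to (5.8, 3.2), a distance of √(0.0² + 0.4²) ≈ 0.4.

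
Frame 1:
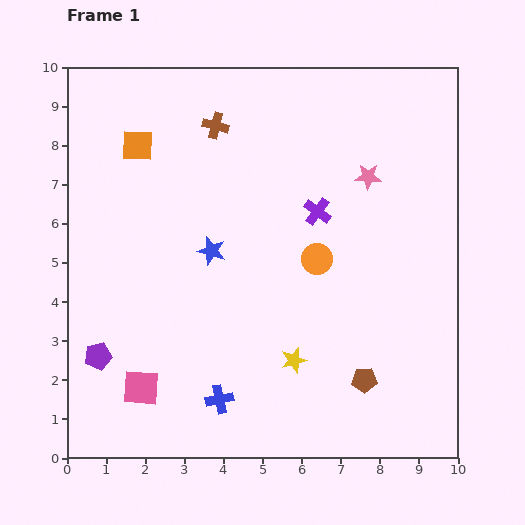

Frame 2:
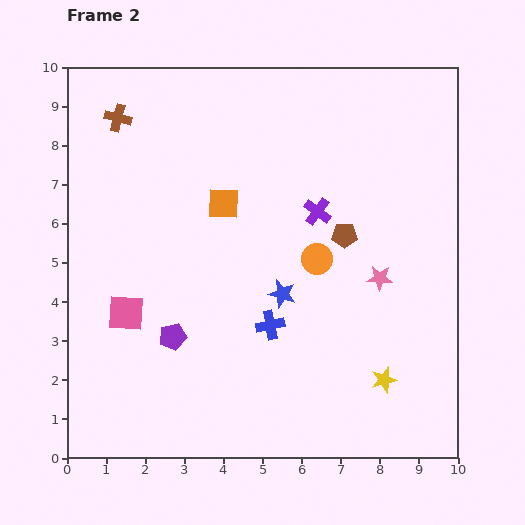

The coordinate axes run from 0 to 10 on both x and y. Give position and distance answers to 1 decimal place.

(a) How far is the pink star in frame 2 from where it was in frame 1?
2.6

The pink star moved from (7.7, 7.2) to (8.0, 4.6), a distance of √(0.3² + 2.6²) ≈ 2.6.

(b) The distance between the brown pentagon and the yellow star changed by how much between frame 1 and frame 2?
+1.9

Distance in frame 1: 1.9. Distance in frame 2: 3.8.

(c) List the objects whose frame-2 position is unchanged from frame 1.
the orange circle, the purple cross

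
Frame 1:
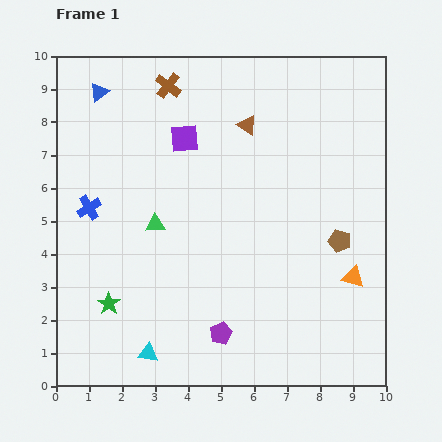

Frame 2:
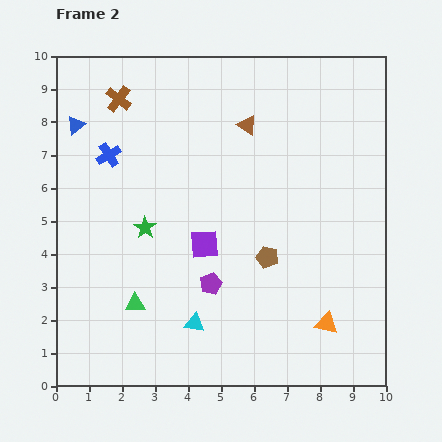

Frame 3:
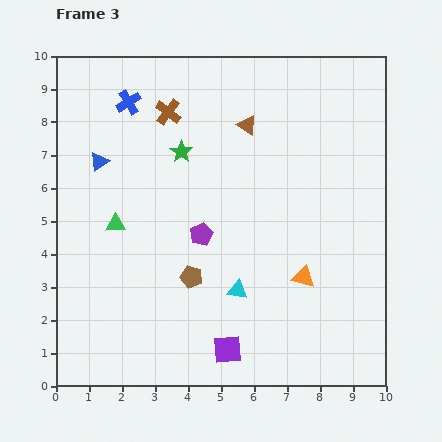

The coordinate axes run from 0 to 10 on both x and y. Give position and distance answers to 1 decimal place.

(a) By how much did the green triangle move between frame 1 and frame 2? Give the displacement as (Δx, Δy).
(-0.6, -2.4)

The green triangle was at (3.0, 4.9) in frame 1 and (2.4, 2.5) in frame 2.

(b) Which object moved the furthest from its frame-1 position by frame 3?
the purple square

(moved 6.5; next 5.1)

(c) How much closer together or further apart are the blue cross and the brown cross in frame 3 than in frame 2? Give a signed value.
-0.5

Distance in frame 2: 1.7. Distance in frame 3: 1.2.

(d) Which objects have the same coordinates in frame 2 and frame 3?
the brown triangle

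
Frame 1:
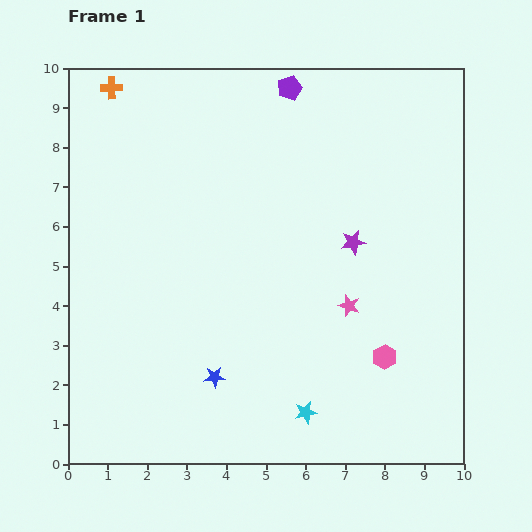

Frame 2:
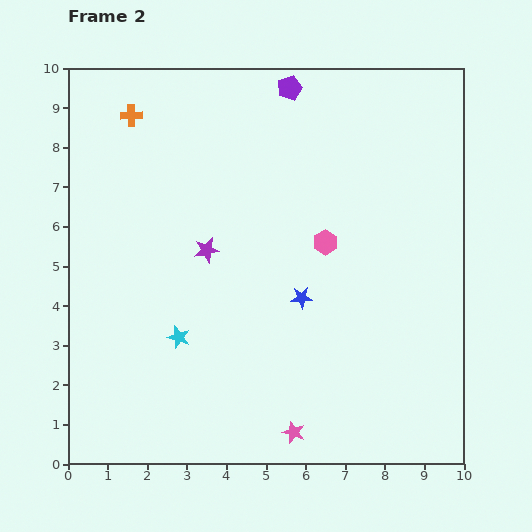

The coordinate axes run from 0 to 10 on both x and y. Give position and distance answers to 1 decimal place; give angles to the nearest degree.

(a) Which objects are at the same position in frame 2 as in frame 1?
the purple pentagon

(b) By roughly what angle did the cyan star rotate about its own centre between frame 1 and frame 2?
31° clockwise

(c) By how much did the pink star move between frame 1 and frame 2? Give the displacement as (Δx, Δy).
(-1.4, -3.2)

The pink star was at (7.1, 4.0) in frame 1 and (5.7, 0.8) in frame 2.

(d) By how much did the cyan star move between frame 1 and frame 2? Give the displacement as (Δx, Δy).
(-3.2, 1.9)

The cyan star was at (6.0, 1.3) in frame 1 and (2.8, 3.2) in frame 2.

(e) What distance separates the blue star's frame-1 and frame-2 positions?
3.0

The blue star moved from (3.7, 2.2) to (5.9, 4.2), a distance of √(2.2² + 2.0²) ≈ 3.0.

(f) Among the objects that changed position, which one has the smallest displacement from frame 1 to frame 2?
the orange cross

(moved 0.9)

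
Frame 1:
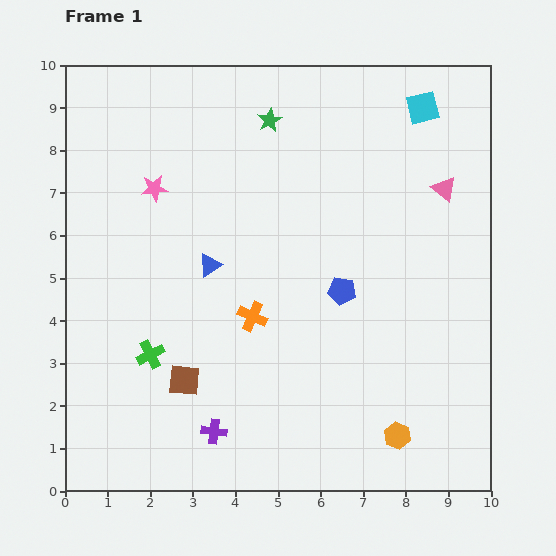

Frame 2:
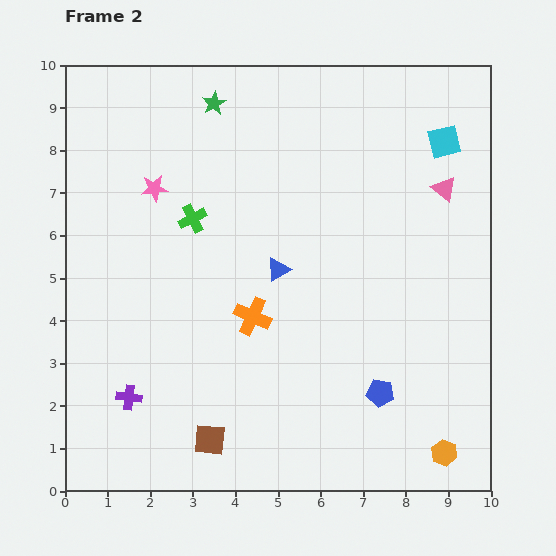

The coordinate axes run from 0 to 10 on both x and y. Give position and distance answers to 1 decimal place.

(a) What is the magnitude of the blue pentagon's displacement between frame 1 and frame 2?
2.6

The blue pentagon moved from (6.5, 4.7) to (7.4, 2.3), a distance of √(0.9² + 2.4²) ≈ 2.6.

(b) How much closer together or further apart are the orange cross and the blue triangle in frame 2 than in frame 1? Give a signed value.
-0.3

Distance in frame 1: 1.6. Distance in frame 2: 1.3.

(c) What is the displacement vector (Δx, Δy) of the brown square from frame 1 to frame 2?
(0.6, -1.4)

The brown square was at (2.8, 2.6) in frame 1 and (3.4, 1.2) in frame 2.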